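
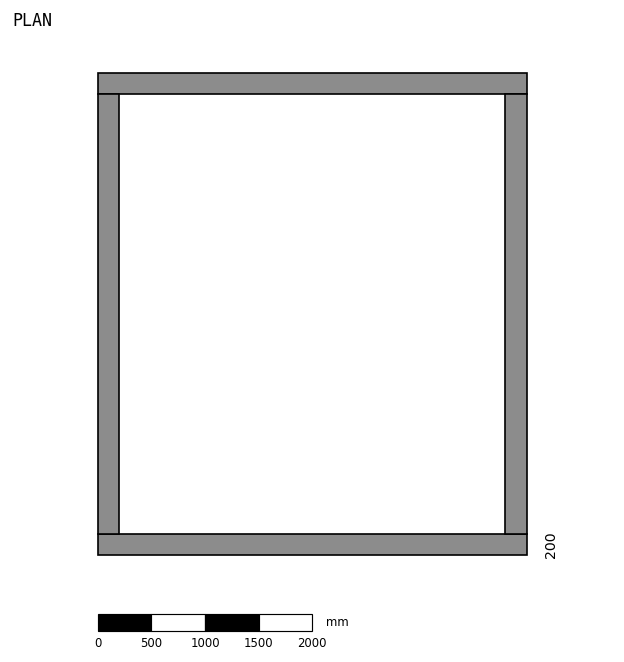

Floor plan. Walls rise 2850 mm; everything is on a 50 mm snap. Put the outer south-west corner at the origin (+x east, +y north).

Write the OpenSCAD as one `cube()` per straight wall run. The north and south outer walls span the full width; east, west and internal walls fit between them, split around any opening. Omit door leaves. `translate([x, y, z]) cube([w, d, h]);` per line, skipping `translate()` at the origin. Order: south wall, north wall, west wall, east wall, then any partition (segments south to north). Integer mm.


cube([4000, 200, 2850]);
translate([0, 4300, 0]) cube([4000, 200, 2850]);
translate([0, 200, 0]) cube([200, 4100, 2850]);
translate([3800, 200, 0]) cube([200, 4100, 2850]);


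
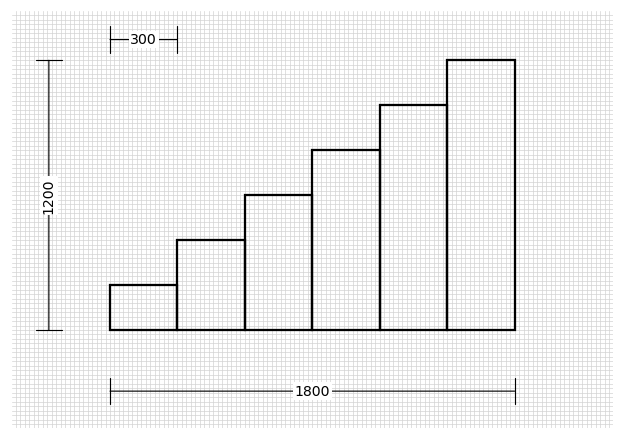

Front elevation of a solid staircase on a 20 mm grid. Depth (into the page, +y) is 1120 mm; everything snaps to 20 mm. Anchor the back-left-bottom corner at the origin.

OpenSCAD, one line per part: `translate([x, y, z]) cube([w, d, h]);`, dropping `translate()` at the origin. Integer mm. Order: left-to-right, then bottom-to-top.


cube([300, 1120, 200]);
translate([300, 0, 0]) cube([300, 1120, 400]);
translate([600, 0, 0]) cube([300, 1120, 600]);
translate([900, 0, 0]) cube([300, 1120, 800]);
translate([1200, 0, 0]) cube([300, 1120, 1000]);
translate([1500, 0, 0]) cube([300, 1120, 1200]);


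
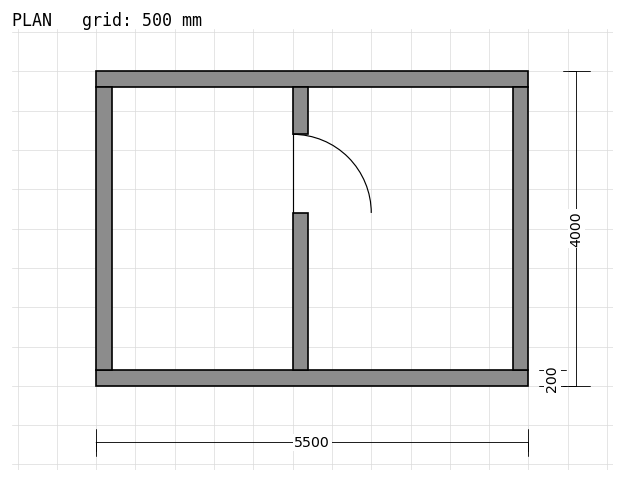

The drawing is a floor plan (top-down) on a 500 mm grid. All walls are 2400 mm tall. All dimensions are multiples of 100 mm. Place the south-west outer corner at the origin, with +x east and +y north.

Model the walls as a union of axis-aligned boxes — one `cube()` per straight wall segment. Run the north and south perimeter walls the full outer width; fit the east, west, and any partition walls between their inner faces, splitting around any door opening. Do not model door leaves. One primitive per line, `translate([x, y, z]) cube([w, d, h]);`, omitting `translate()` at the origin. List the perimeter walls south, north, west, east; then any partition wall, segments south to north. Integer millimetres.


cube([5500, 200, 2400]);
translate([0, 3800, 0]) cube([5500, 200, 2400]);
translate([0, 200, 0]) cube([200, 3600, 2400]);
translate([5300, 200, 0]) cube([200, 3600, 2400]);
translate([2500, 200, 0]) cube([200, 2000, 2400]);
translate([2500, 3200, 0]) cube([200, 600, 2400]);


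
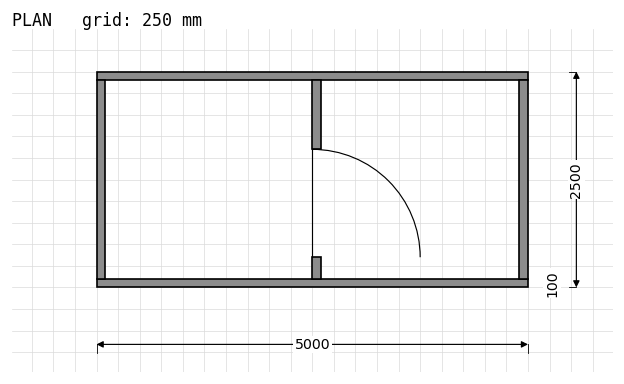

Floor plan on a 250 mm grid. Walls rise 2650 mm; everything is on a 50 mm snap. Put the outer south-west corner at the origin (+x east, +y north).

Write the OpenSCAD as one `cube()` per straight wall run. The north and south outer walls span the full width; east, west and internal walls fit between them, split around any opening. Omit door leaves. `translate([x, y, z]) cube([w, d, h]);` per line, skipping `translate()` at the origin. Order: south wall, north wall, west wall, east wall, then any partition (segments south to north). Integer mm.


cube([5000, 100, 2650]);
translate([0, 2400, 0]) cube([5000, 100, 2650]);
translate([0, 100, 0]) cube([100, 2300, 2650]);
translate([4900, 100, 0]) cube([100, 2300, 2650]);
translate([2500, 100, 0]) cube([100, 250, 2650]);
translate([2500, 1600, 0]) cube([100, 800, 2650]);


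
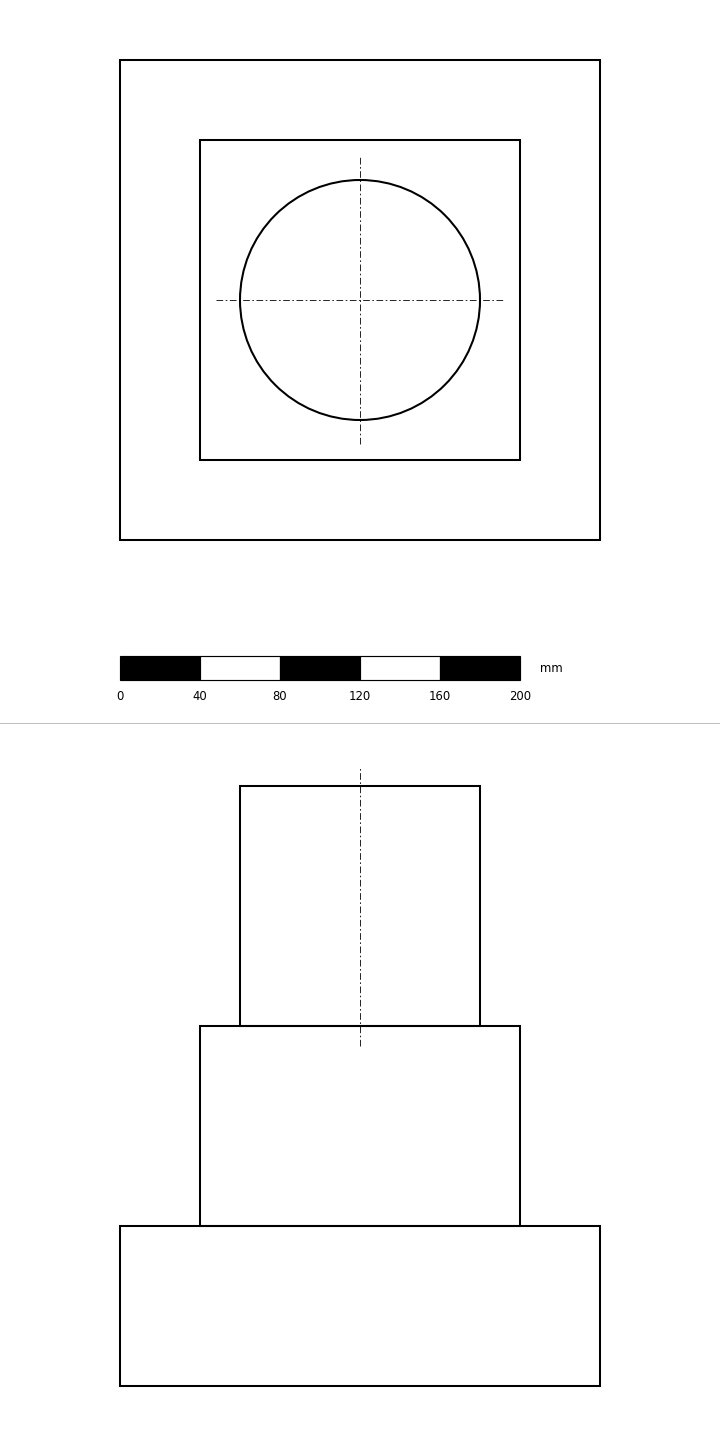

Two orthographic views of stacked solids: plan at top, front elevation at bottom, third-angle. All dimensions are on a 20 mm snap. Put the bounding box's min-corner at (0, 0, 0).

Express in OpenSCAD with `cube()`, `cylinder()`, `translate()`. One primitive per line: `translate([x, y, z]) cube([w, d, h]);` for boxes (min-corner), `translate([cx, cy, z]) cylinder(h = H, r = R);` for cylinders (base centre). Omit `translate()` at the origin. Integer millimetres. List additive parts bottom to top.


cube([240, 240, 80]);
translate([40, 40, 80]) cube([160, 160, 100]);
translate([120, 120, 180]) cylinder(h = 120, r = 60);


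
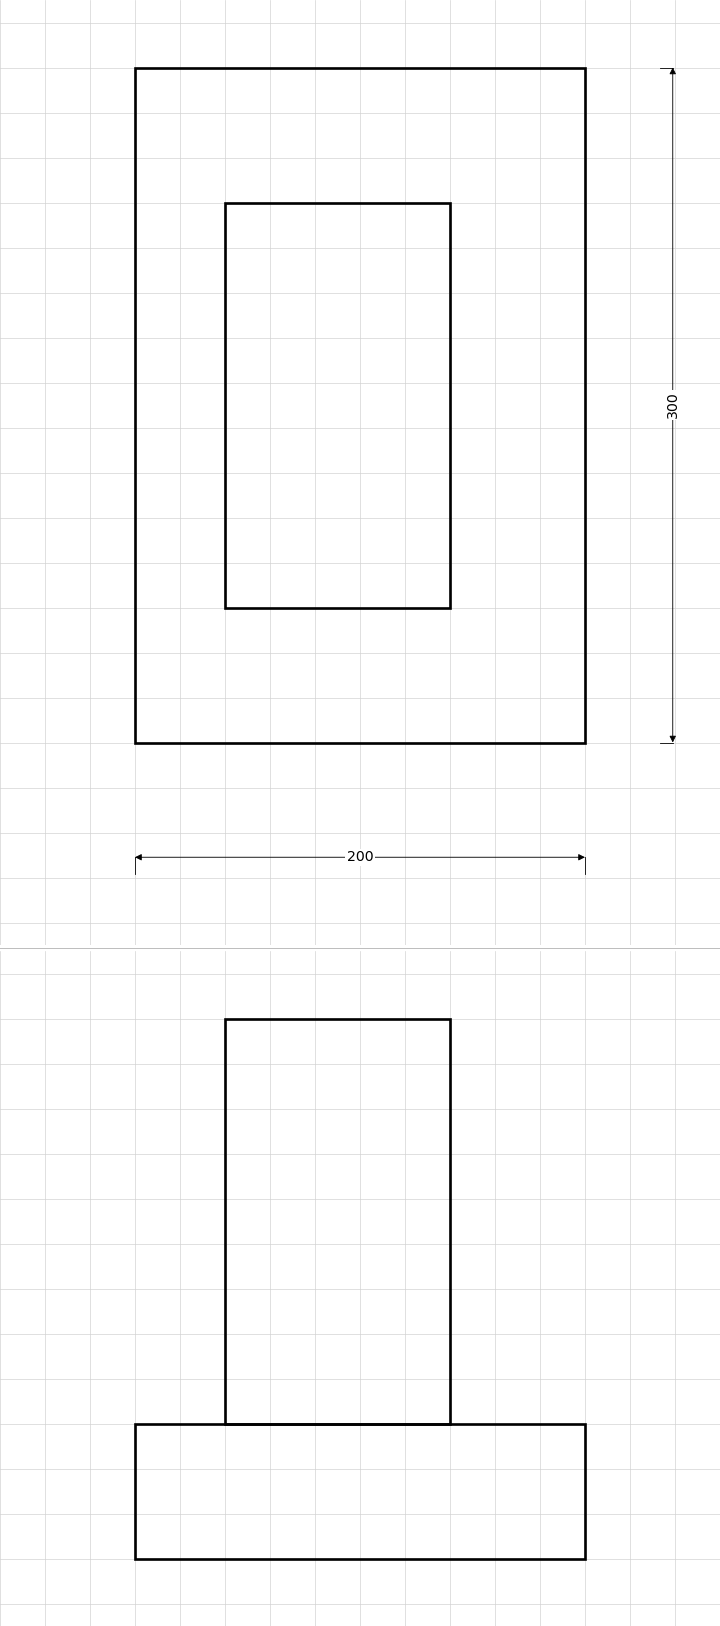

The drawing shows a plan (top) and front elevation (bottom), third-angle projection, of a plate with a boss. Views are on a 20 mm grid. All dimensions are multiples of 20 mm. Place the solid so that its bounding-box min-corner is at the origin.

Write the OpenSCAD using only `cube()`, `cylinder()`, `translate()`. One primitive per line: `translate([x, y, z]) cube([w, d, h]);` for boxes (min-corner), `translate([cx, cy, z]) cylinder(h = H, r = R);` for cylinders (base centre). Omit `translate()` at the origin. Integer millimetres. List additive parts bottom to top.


cube([200, 300, 60]);
translate([40, 60, 60]) cube([100, 180, 180]);


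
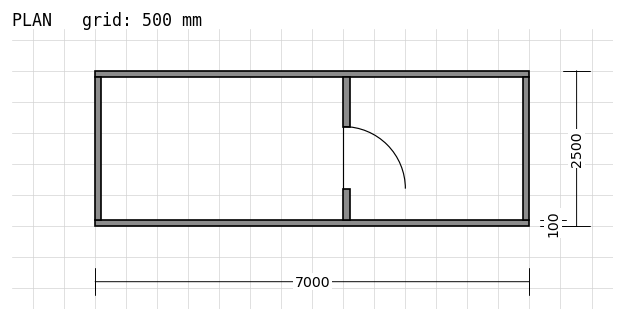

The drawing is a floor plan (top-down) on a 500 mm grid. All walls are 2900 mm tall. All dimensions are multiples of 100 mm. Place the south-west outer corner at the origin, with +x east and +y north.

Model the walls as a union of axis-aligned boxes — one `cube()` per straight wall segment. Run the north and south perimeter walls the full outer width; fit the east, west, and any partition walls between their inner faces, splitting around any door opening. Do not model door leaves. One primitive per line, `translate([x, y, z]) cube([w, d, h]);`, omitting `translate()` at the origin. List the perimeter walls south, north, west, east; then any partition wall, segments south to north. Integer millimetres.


cube([7000, 100, 2900]);
translate([0, 2400, 0]) cube([7000, 100, 2900]);
translate([0, 100, 0]) cube([100, 2300, 2900]);
translate([6900, 100, 0]) cube([100, 2300, 2900]);
translate([4000, 100, 0]) cube([100, 500, 2900]);
translate([4000, 1600, 0]) cube([100, 800, 2900]);


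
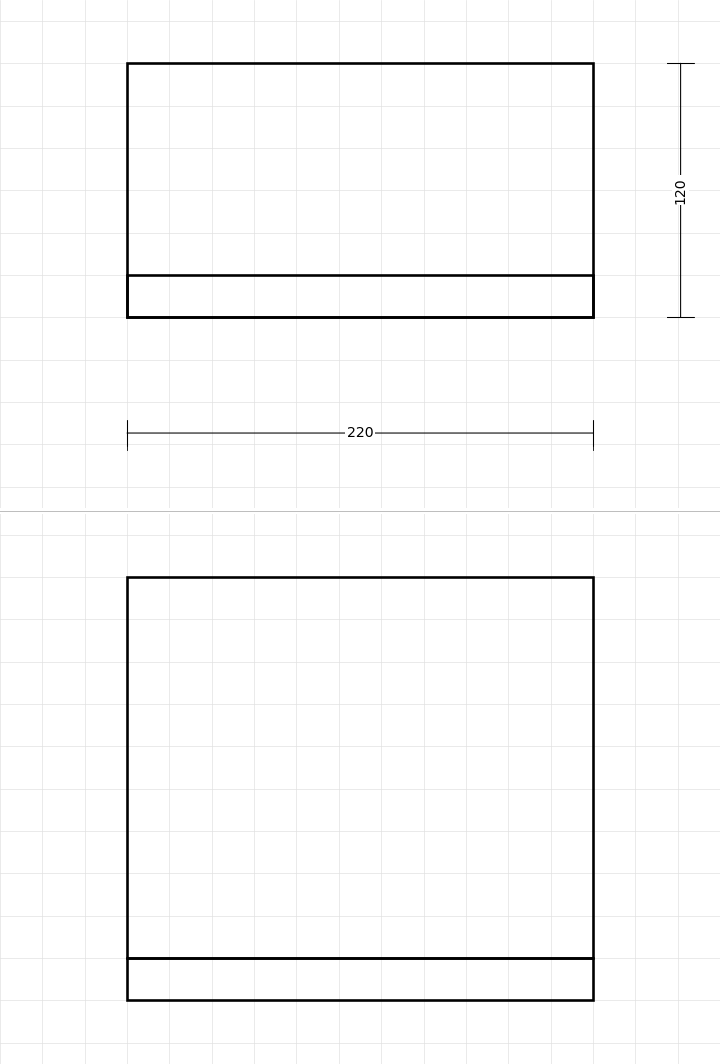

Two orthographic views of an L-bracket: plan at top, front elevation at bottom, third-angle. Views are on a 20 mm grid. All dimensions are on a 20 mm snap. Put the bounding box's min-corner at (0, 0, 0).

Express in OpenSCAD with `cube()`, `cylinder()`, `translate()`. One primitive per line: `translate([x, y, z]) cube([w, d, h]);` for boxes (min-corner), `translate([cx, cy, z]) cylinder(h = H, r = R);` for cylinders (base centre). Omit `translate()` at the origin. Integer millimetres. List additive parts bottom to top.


cube([220, 120, 20]);
translate([0, 0, 20]) cube([220, 20, 180]);


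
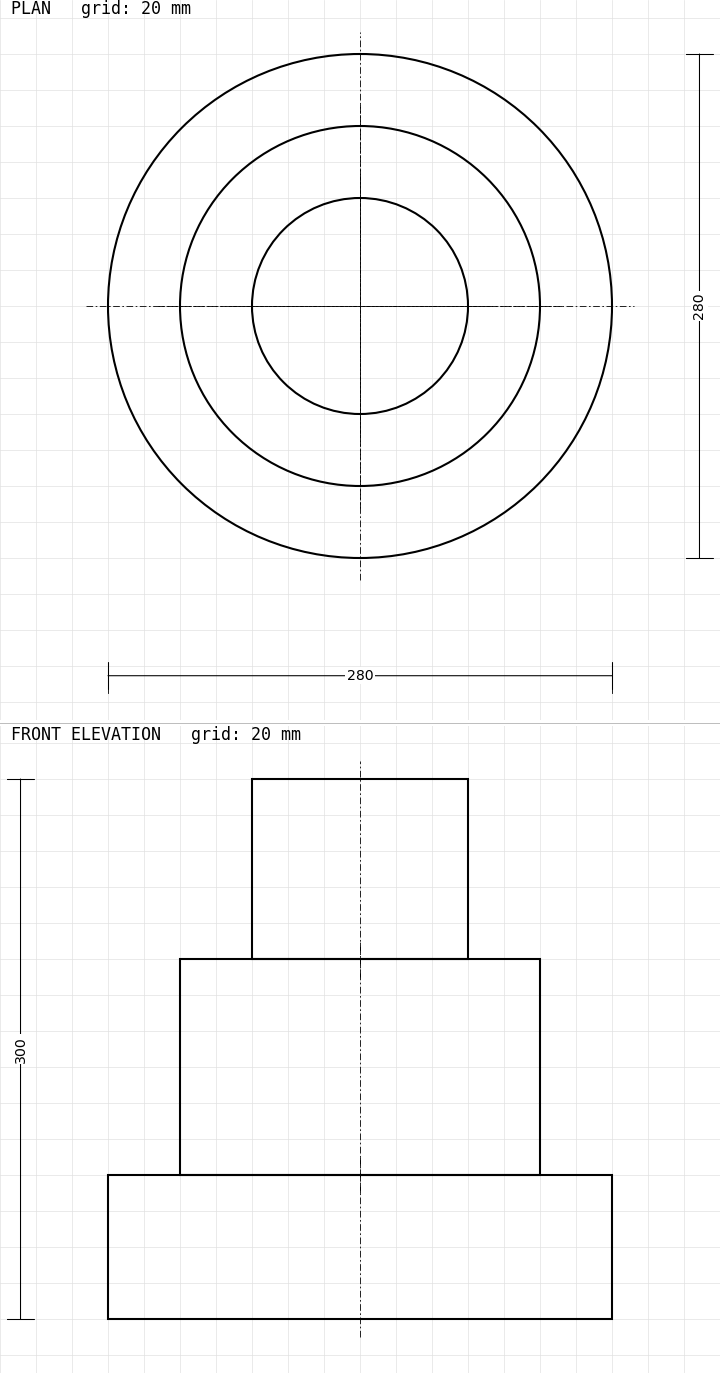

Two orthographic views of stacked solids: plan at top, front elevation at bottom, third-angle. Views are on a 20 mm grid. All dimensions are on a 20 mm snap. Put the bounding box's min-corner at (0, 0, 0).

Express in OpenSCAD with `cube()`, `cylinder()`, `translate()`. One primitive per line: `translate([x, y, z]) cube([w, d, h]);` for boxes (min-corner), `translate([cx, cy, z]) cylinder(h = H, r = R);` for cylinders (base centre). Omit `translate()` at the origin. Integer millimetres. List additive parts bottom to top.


translate([140, 140, 0]) cylinder(h = 80, r = 140);
translate([140, 140, 80]) cylinder(h = 120, r = 100);
translate([140, 140, 200]) cylinder(h = 100, r = 60);


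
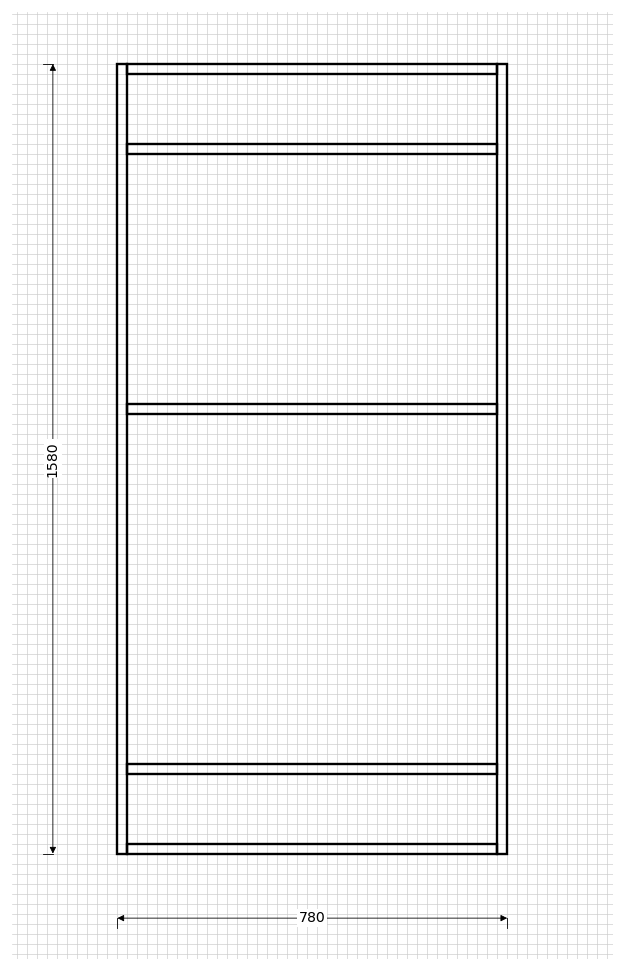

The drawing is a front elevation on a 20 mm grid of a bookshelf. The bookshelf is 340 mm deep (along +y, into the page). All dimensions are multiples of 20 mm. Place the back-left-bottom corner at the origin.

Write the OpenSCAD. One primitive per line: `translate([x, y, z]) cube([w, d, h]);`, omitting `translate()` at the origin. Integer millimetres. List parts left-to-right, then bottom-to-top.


cube([20, 340, 1580]);
translate([20, 0, 0]) cube([740, 340, 20]);
translate([20, 0, 160]) cube([740, 340, 20]);
translate([20, 0, 880]) cube([740, 340, 20]);
translate([20, 0, 1400]) cube([740, 340, 20]);
translate([20, 0, 1560]) cube([740, 340, 20]);
translate([760, 0, 0]) cube([20, 340, 1580]);


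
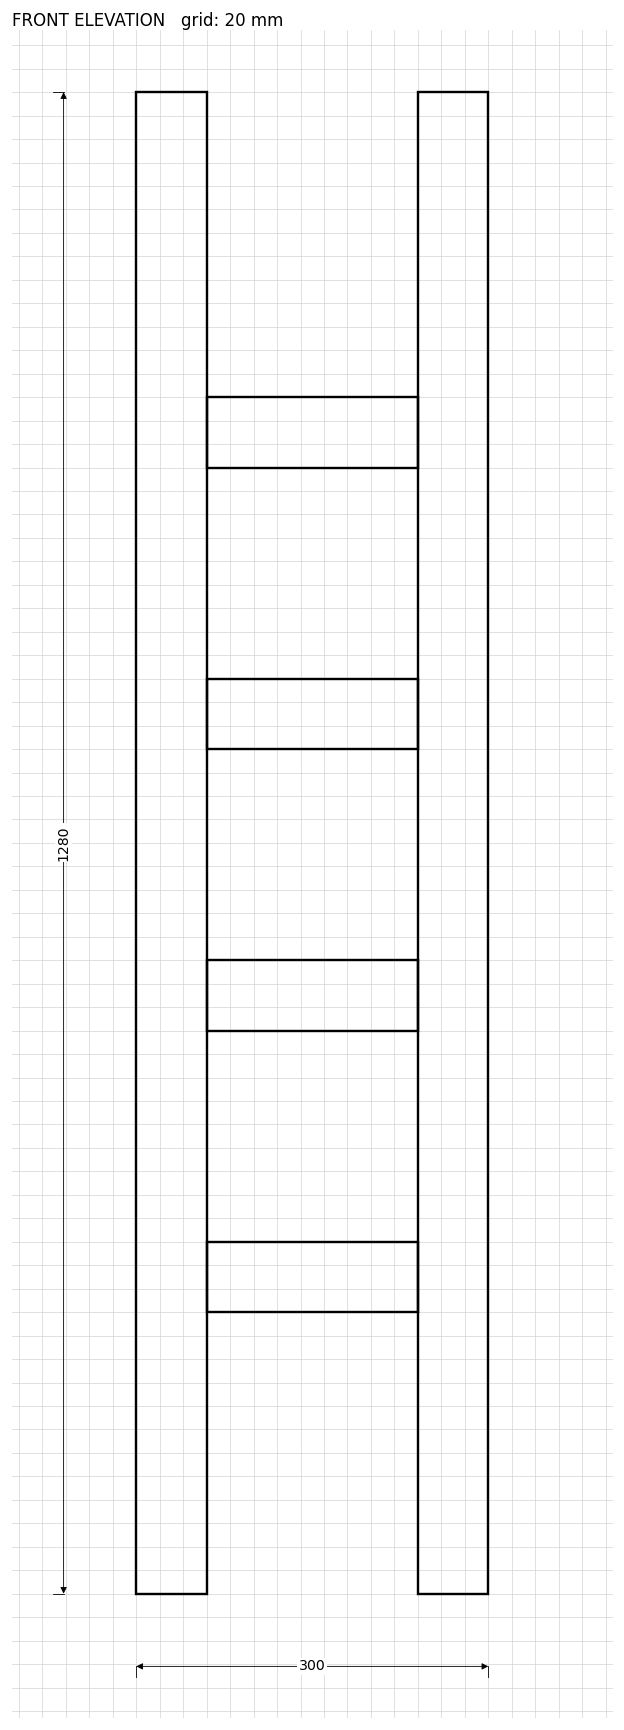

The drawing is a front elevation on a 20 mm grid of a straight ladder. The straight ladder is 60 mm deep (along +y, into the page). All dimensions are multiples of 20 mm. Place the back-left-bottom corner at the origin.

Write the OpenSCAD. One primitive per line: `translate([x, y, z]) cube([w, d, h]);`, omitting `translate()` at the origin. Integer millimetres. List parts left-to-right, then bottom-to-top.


cube([60, 60, 1280]);
translate([60, 0, 240]) cube([180, 60, 60]);
translate([60, 0, 480]) cube([180, 60, 60]);
translate([60, 0, 720]) cube([180, 60, 60]);
translate([60, 0, 960]) cube([180, 60, 60]);
translate([240, 0, 0]) cube([60, 60, 1280]);


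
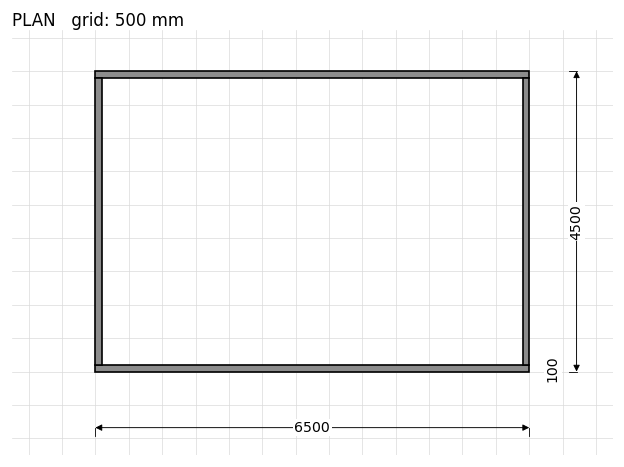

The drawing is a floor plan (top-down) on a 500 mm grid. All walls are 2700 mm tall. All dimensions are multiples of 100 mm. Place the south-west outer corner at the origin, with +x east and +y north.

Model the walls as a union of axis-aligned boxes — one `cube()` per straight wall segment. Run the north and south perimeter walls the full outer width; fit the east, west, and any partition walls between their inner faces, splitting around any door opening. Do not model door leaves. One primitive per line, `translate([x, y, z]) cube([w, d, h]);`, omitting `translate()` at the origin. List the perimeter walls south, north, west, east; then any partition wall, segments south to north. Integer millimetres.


cube([6500, 100, 2700]);
translate([0, 4400, 0]) cube([6500, 100, 2700]);
translate([0, 100, 0]) cube([100, 4300, 2700]);
translate([6400, 100, 0]) cube([100, 4300, 2700]);


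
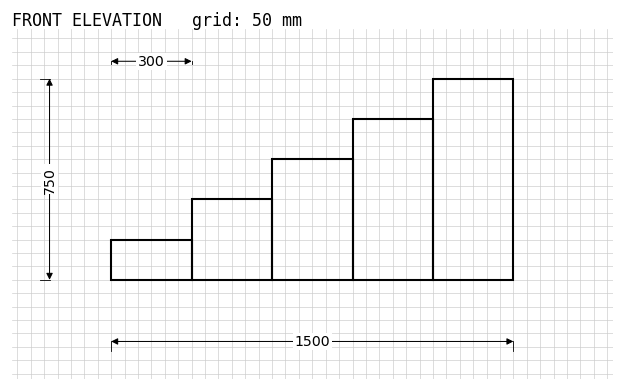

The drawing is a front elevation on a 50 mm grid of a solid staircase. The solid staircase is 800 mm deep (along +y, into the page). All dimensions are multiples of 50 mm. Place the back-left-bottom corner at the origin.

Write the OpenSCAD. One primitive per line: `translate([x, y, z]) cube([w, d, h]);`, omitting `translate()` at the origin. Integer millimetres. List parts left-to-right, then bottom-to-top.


cube([300, 800, 150]);
translate([300, 0, 0]) cube([300, 800, 300]);
translate([600, 0, 0]) cube([300, 800, 450]);
translate([900, 0, 0]) cube([300, 800, 600]);
translate([1200, 0, 0]) cube([300, 800, 750]);


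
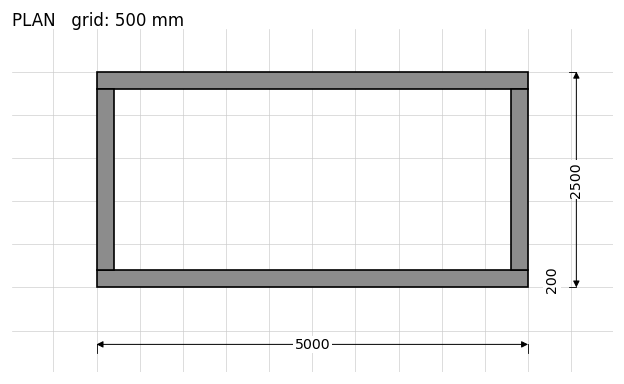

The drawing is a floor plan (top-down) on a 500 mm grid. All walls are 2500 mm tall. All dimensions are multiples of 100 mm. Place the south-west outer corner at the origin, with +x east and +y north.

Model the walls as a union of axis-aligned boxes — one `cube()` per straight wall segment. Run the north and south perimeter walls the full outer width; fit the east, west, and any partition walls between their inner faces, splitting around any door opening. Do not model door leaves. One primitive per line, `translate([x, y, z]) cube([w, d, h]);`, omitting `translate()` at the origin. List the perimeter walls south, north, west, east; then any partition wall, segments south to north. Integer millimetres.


cube([5000, 200, 2500]);
translate([0, 2300, 0]) cube([5000, 200, 2500]);
translate([0, 200, 0]) cube([200, 2100, 2500]);
translate([4800, 200, 0]) cube([200, 2100, 2500]);


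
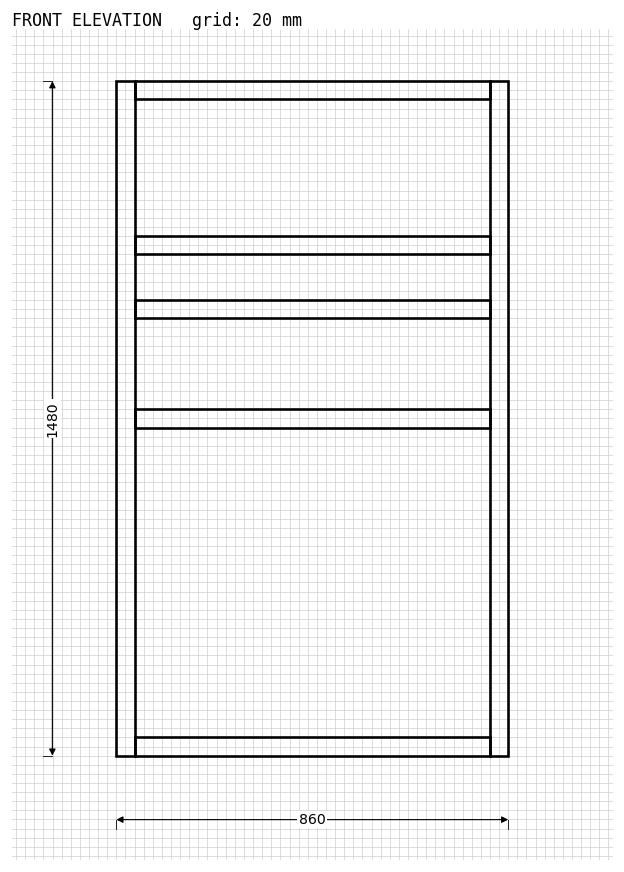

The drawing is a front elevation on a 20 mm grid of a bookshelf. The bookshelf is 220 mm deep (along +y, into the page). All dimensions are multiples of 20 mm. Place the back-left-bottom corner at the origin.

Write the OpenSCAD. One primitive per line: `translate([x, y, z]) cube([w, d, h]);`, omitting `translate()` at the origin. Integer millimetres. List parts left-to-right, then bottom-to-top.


cube([40, 220, 1480]);
translate([40, 0, 0]) cube([780, 220, 40]);
translate([40, 0, 720]) cube([780, 220, 40]);
translate([40, 0, 960]) cube([780, 220, 40]);
translate([40, 0, 1100]) cube([780, 220, 40]);
translate([40, 0, 1440]) cube([780, 220, 40]);
translate([820, 0, 0]) cube([40, 220, 1480]);


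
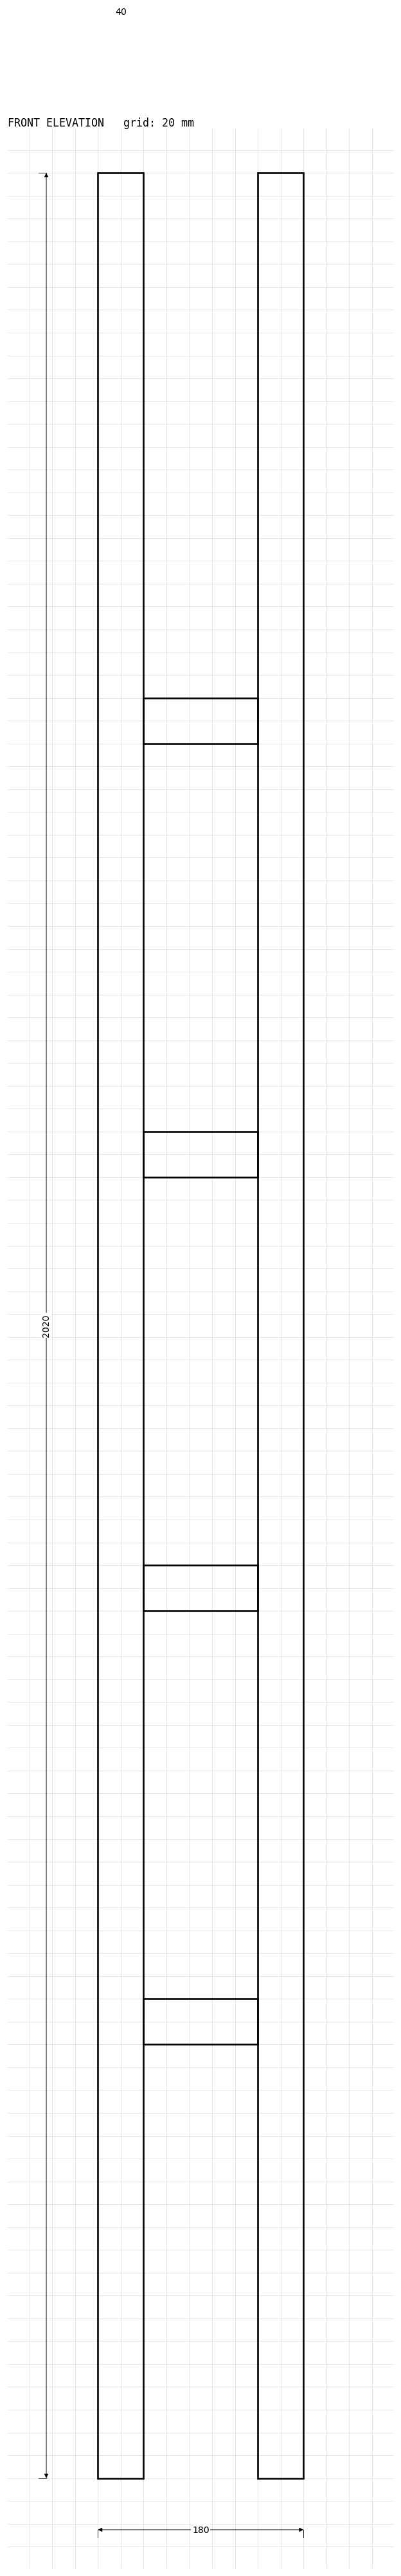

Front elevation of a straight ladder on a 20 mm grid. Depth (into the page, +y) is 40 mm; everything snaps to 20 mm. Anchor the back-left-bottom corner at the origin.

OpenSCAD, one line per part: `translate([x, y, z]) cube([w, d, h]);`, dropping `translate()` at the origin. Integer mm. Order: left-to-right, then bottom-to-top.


cube([40, 40, 2020]);
translate([40, 0, 380]) cube([100, 40, 40]);
translate([40, 0, 760]) cube([100, 40, 40]);
translate([40, 0, 1140]) cube([100, 40, 40]);
translate([40, 0, 1520]) cube([100, 40, 40]);
translate([140, 0, 0]) cube([40, 40, 2020]);


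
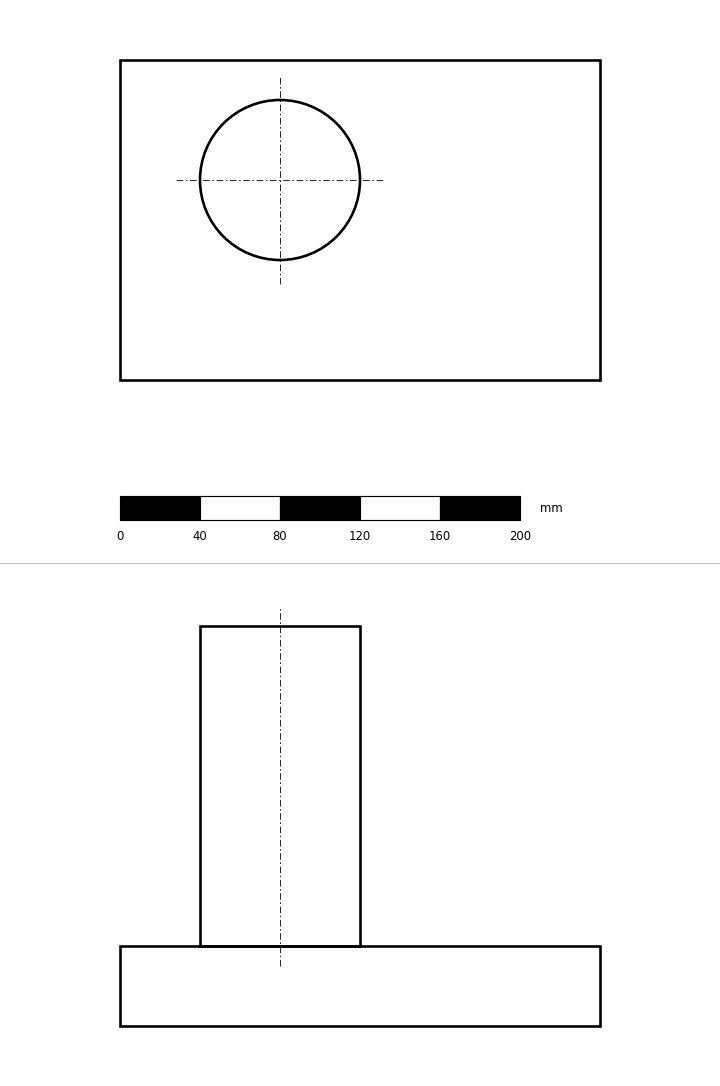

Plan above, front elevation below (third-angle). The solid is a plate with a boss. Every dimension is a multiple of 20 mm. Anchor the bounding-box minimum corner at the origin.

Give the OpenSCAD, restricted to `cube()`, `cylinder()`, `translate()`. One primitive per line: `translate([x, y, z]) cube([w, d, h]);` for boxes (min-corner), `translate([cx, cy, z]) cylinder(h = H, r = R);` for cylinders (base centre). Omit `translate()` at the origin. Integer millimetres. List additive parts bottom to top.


cube([240, 160, 40]);
translate([80, 100, 40]) cylinder(h = 160, r = 40);


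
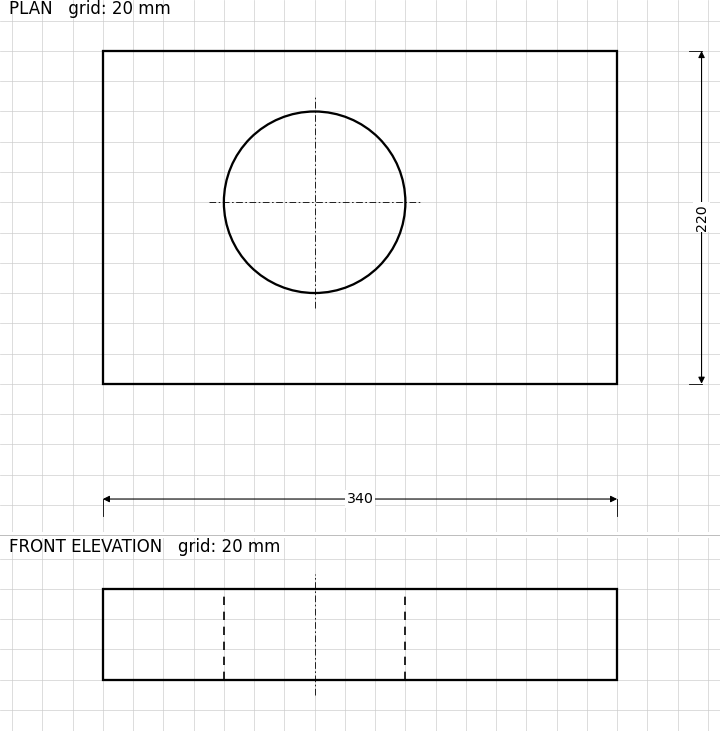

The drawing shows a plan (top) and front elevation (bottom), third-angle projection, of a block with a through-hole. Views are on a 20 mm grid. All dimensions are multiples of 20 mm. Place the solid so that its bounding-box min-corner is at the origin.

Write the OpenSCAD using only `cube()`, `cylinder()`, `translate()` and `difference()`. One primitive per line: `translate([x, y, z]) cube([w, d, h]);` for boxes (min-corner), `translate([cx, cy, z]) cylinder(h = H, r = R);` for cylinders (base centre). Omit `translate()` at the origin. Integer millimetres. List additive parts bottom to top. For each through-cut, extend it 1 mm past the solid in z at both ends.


difference() {
  cube([340, 220, 60]);
  translate([140, 120, -1]) cylinder(h = 62, r = 60);
}


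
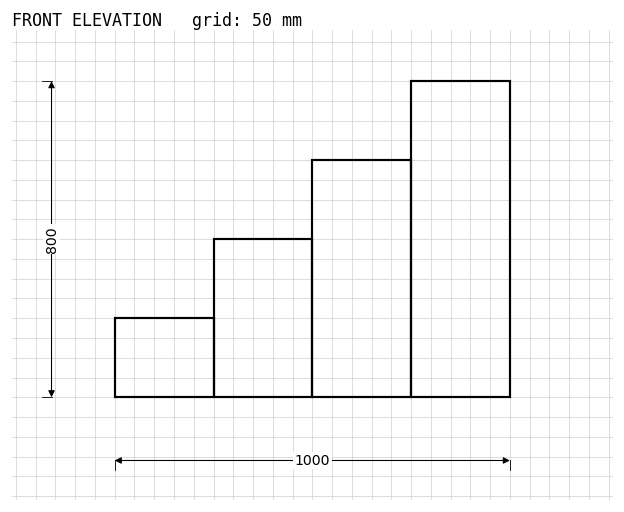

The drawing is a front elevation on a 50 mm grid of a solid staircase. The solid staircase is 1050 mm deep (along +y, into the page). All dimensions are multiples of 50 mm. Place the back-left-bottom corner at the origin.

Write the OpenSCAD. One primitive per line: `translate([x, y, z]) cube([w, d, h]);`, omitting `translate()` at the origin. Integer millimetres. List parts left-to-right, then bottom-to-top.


cube([250, 1050, 200]);
translate([250, 0, 0]) cube([250, 1050, 400]);
translate([500, 0, 0]) cube([250, 1050, 600]);
translate([750, 0, 0]) cube([250, 1050, 800]);


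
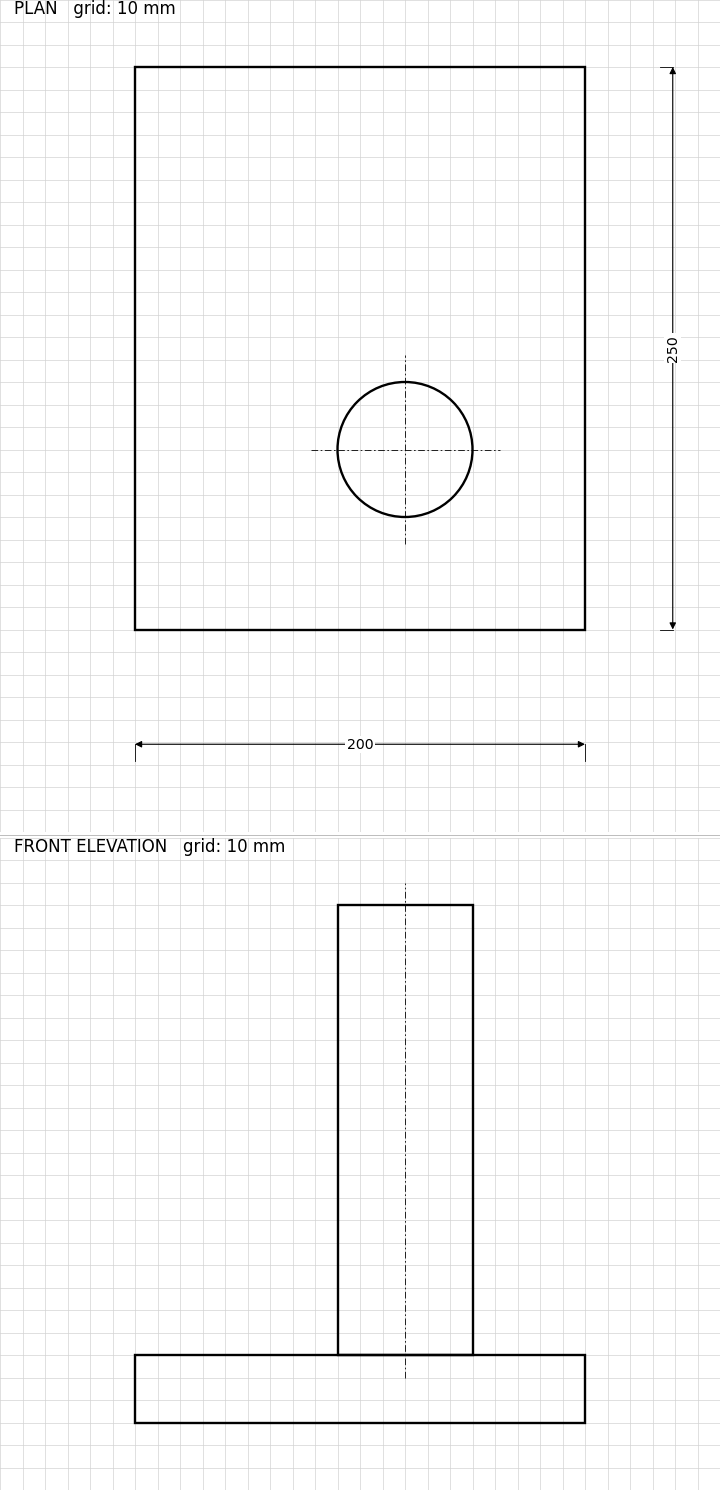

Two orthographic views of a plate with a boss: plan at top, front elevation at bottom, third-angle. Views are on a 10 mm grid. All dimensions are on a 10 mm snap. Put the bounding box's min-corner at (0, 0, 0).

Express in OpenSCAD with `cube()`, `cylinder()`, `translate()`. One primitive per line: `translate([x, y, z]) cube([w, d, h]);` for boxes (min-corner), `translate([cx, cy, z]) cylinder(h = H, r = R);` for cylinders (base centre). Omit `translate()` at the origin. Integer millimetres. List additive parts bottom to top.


cube([200, 250, 30]);
translate([120, 80, 30]) cylinder(h = 200, r = 30);


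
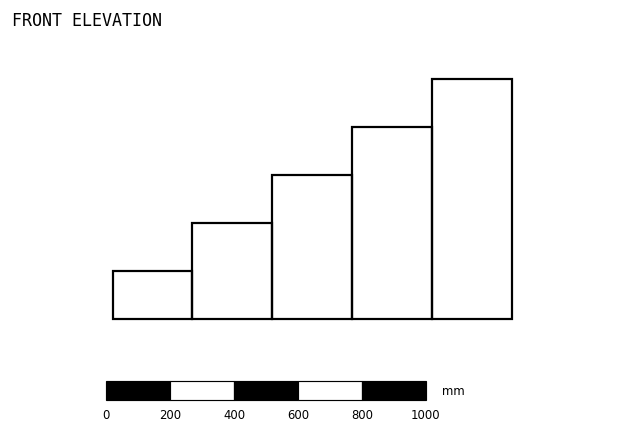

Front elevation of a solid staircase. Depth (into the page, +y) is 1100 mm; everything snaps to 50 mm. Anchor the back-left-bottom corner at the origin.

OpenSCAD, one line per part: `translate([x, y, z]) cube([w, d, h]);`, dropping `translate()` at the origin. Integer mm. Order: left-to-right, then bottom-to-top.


cube([250, 1100, 150]);
translate([250, 0, 0]) cube([250, 1100, 300]);
translate([500, 0, 0]) cube([250, 1100, 450]);
translate([750, 0, 0]) cube([250, 1100, 600]);
translate([1000, 0, 0]) cube([250, 1100, 750]);


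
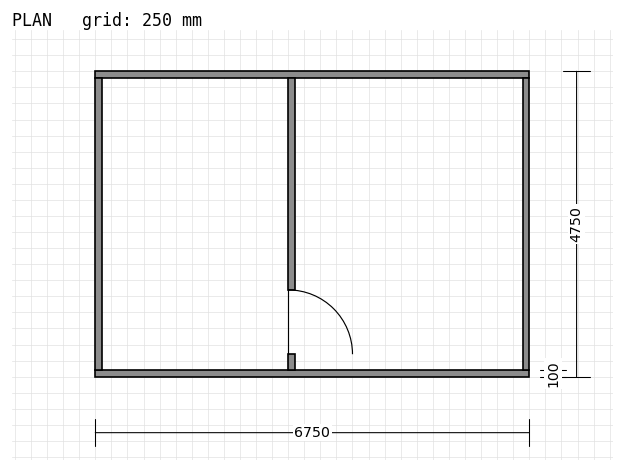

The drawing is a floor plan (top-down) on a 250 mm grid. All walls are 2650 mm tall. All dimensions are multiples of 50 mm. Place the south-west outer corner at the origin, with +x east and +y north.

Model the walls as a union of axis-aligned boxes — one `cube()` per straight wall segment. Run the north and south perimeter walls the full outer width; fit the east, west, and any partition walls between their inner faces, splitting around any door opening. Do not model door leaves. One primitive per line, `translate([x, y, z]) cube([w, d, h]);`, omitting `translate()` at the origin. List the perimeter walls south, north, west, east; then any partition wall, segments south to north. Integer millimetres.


cube([6750, 100, 2650]);
translate([0, 4650, 0]) cube([6750, 100, 2650]);
translate([0, 100, 0]) cube([100, 4550, 2650]);
translate([6650, 100, 0]) cube([100, 4550, 2650]);
translate([3000, 100, 0]) cube([100, 250, 2650]);
translate([3000, 1350, 0]) cube([100, 3300, 2650]);


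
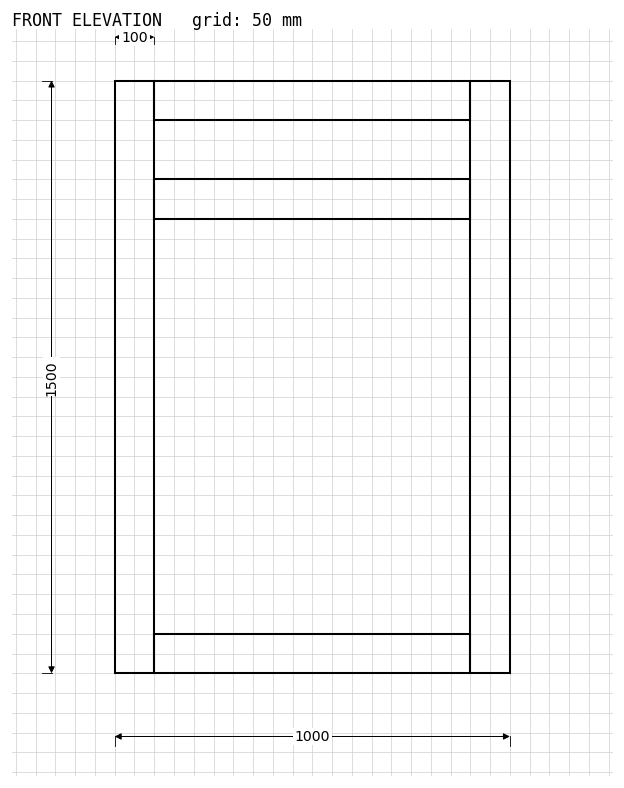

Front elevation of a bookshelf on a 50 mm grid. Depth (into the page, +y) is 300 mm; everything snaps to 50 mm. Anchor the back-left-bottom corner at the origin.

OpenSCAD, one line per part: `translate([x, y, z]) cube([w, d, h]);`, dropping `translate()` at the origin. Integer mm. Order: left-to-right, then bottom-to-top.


cube([100, 300, 1500]);
translate([100, 0, 0]) cube([800, 300, 100]);
translate([100, 0, 1150]) cube([800, 300, 100]);
translate([100, 0, 1400]) cube([800, 300, 100]);
translate([900, 0, 0]) cube([100, 300, 1500]);


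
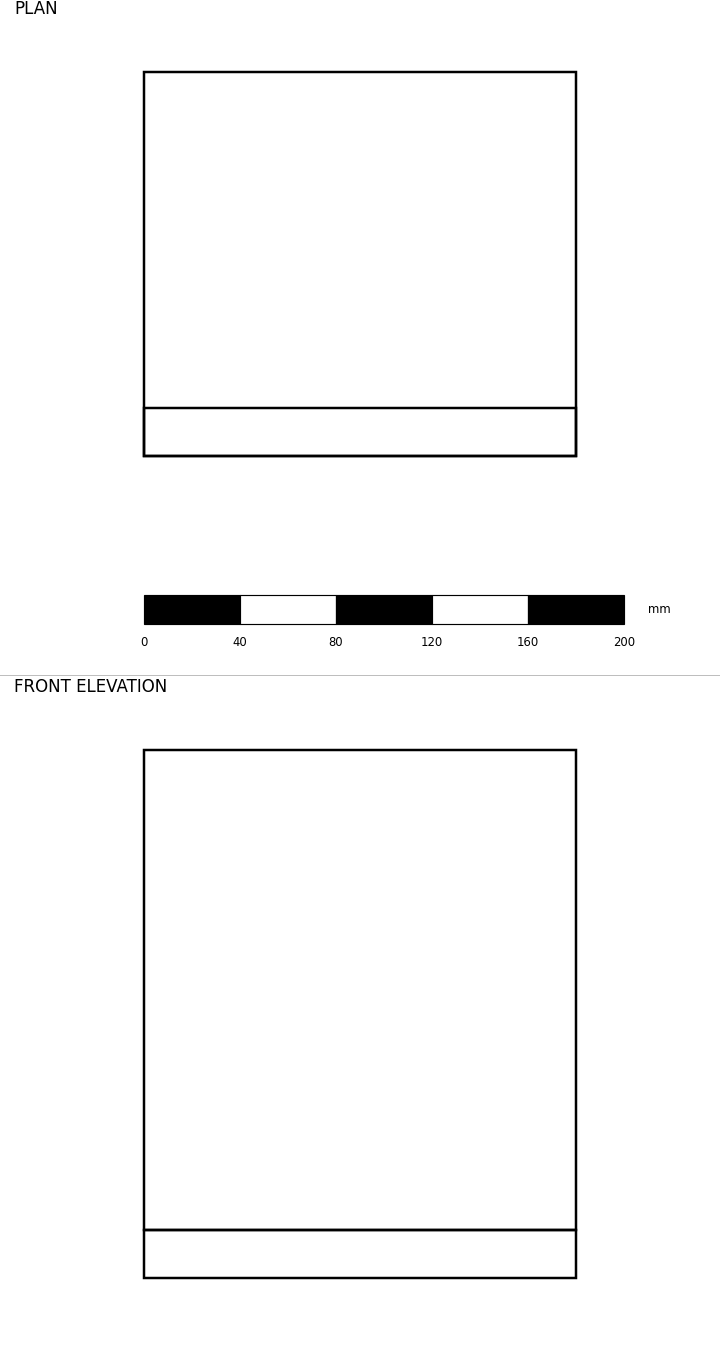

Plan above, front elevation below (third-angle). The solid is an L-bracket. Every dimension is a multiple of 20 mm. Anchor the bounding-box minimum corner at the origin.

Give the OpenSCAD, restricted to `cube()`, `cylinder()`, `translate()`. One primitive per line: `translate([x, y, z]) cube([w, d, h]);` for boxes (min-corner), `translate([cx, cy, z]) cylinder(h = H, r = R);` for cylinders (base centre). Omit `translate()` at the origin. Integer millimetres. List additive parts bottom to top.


cube([180, 160, 20]);
translate([0, 0, 20]) cube([180, 20, 200]);


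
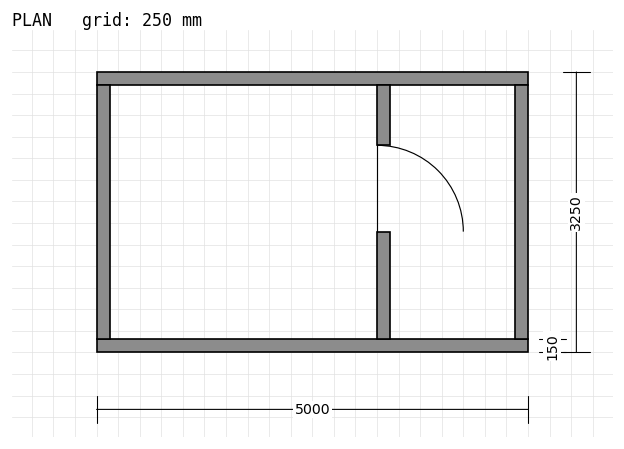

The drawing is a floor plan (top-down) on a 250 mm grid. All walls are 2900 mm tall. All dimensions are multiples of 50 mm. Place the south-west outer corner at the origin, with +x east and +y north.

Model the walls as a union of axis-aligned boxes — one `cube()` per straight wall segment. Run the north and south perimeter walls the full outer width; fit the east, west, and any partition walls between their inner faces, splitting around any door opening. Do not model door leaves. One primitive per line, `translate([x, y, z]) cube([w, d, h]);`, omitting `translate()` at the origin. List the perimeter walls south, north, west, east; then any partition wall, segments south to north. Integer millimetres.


cube([5000, 150, 2900]);
translate([0, 3100, 0]) cube([5000, 150, 2900]);
translate([0, 150, 0]) cube([150, 2950, 2900]);
translate([4850, 150, 0]) cube([150, 2950, 2900]);
translate([3250, 150, 0]) cube([150, 1250, 2900]);
translate([3250, 2400, 0]) cube([150, 700, 2900]);


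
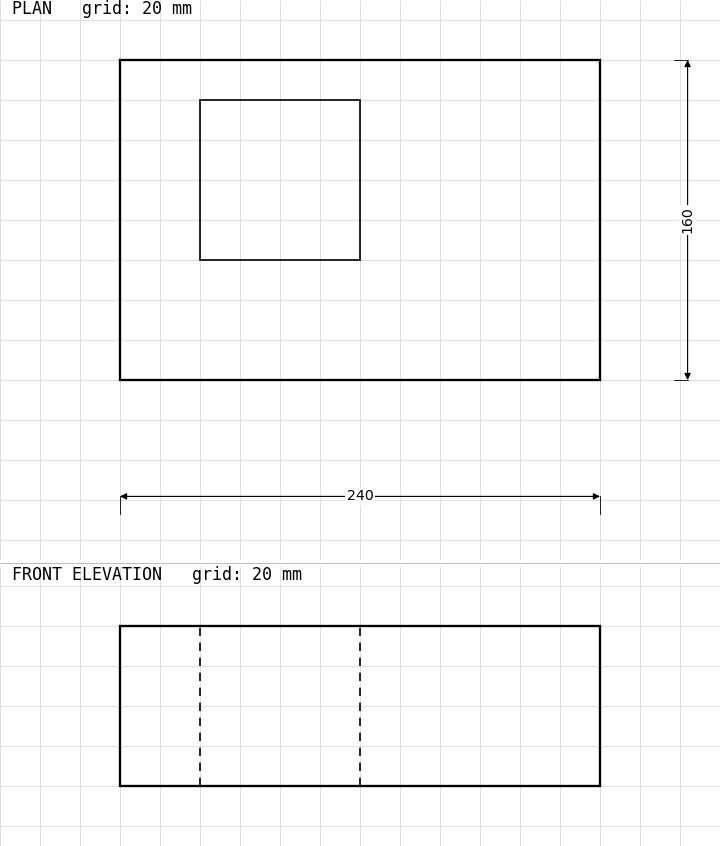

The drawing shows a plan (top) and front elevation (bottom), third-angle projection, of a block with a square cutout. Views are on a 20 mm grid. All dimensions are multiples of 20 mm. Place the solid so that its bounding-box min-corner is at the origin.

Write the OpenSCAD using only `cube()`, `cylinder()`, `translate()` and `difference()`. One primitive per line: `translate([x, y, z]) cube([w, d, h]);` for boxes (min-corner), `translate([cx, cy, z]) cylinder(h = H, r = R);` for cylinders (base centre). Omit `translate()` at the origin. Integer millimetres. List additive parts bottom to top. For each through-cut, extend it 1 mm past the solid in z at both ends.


difference() {
  cube([240, 160, 80]);
  translate([40, 60, -1]) cube([80, 80, 82]);
}


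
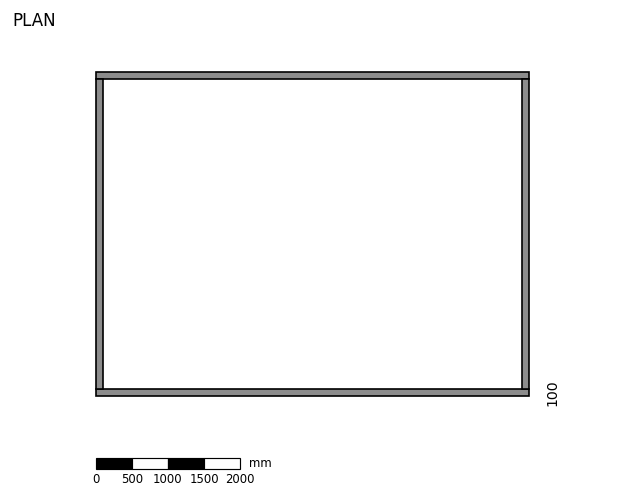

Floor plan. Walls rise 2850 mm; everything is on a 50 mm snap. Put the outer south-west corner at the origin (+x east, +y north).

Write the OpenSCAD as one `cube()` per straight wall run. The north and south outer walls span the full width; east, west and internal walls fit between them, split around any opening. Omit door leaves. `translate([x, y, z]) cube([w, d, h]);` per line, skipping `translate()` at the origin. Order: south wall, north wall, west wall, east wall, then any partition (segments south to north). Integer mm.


cube([6000, 100, 2850]);
translate([0, 4400, 0]) cube([6000, 100, 2850]);
translate([0, 100, 0]) cube([100, 4300, 2850]);
translate([5900, 100, 0]) cube([100, 4300, 2850]);


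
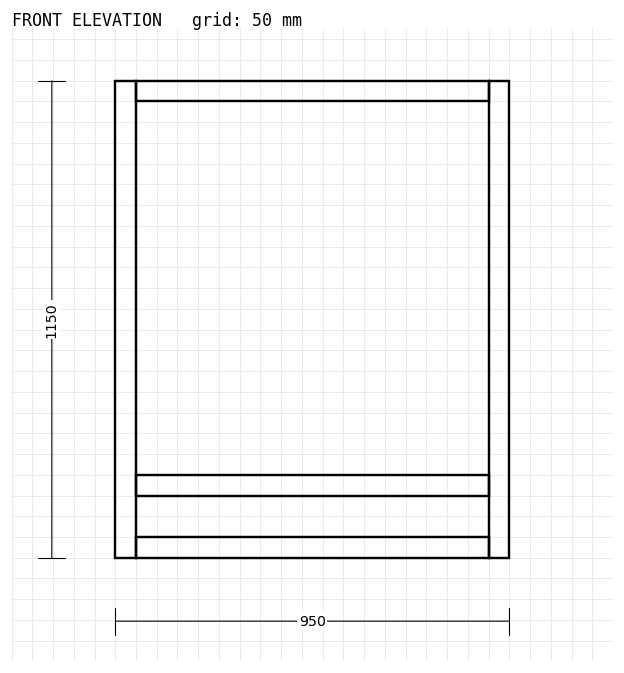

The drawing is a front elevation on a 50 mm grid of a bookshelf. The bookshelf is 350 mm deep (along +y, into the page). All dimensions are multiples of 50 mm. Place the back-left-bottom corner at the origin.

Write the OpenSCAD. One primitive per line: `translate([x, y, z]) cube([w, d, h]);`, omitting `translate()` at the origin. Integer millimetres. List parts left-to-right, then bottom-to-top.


cube([50, 350, 1150]);
translate([50, 0, 0]) cube([850, 350, 50]);
translate([50, 0, 150]) cube([850, 350, 50]);
translate([50, 0, 1100]) cube([850, 350, 50]);
translate([900, 0, 0]) cube([50, 350, 1150]);


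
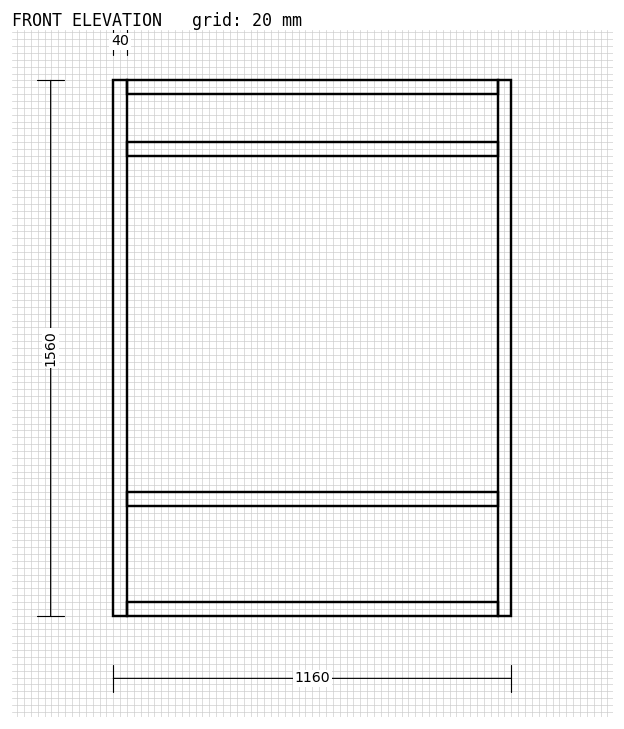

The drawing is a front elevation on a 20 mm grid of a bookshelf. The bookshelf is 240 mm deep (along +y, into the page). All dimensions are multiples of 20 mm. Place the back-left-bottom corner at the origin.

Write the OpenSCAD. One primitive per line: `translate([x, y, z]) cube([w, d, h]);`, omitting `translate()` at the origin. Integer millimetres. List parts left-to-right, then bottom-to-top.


cube([40, 240, 1560]);
translate([40, 0, 0]) cube([1080, 240, 40]);
translate([40, 0, 320]) cube([1080, 240, 40]);
translate([40, 0, 1340]) cube([1080, 240, 40]);
translate([40, 0, 1520]) cube([1080, 240, 40]);
translate([1120, 0, 0]) cube([40, 240, 1560]);


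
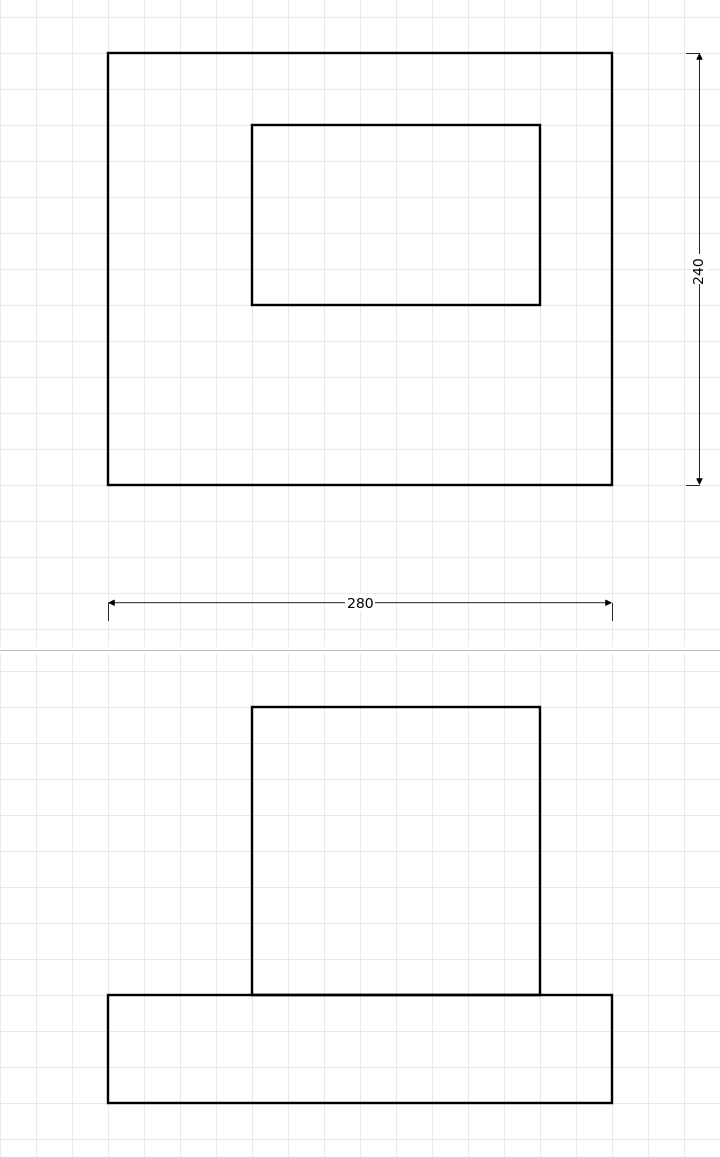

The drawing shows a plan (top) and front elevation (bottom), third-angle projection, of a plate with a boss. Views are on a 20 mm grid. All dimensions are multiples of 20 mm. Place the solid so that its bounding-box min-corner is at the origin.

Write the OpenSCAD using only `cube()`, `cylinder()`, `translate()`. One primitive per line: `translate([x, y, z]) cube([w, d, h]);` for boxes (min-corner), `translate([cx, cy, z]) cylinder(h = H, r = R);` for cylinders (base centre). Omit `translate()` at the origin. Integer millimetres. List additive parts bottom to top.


cube([280, 240, 60]);
translate([80, 100, 60]) cube([160, 100, 160]);


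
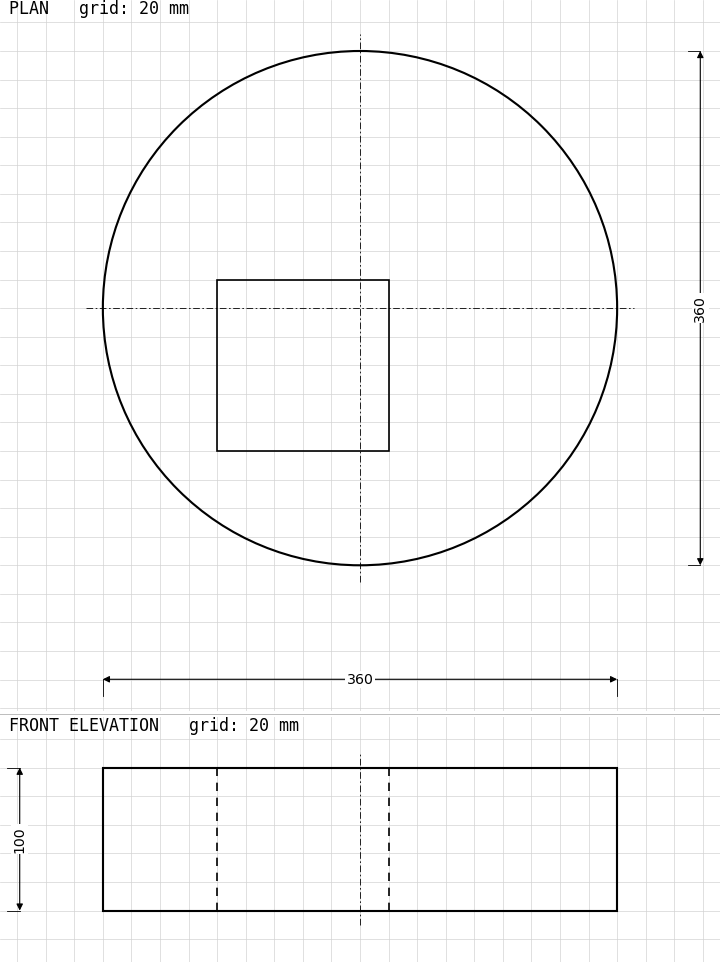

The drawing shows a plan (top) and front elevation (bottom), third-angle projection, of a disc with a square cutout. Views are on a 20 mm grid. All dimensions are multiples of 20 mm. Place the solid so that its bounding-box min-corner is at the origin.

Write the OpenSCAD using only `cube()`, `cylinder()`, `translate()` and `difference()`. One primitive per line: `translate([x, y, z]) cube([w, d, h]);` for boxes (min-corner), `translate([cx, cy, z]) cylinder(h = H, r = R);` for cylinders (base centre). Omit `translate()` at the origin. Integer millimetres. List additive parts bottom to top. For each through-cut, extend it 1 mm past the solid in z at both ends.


difference() {
  translate([180, 180, 0]) cylinder(h = 100, r = 180);
  translate([80, 80, -1]) cube([120, 120, 102]);
}


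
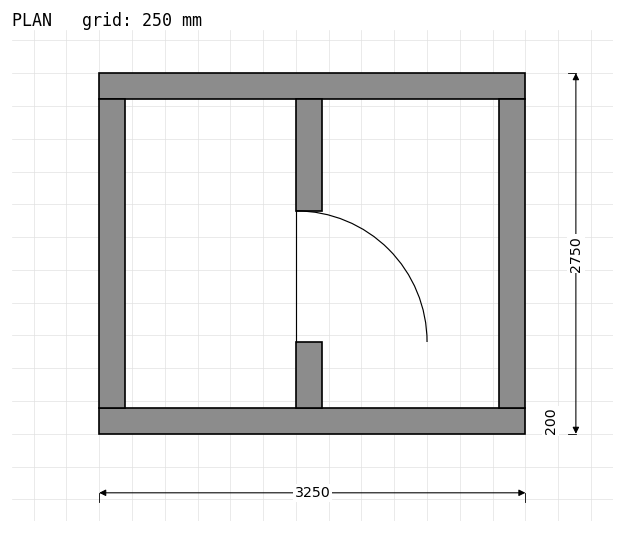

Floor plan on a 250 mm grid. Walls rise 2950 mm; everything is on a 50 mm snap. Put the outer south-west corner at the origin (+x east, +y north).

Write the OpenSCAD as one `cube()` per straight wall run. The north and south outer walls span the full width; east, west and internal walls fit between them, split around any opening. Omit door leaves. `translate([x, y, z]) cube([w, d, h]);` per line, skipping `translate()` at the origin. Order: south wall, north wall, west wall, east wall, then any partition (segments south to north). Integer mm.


cube([3250, 200, 2950]);
translate([0, 2550, 0]) cube([3250, 200, 2950]);
translate([0, 200, 0]) cube([200, 2350, 2950]);
translate([3050, 200, 0]) cube([200, 2350, 2950]);
translate([1500, 200, 0]) cube([200, 500, 2950]);
translate([1500, 1700, 0]) cube([200, 850, 2950]);


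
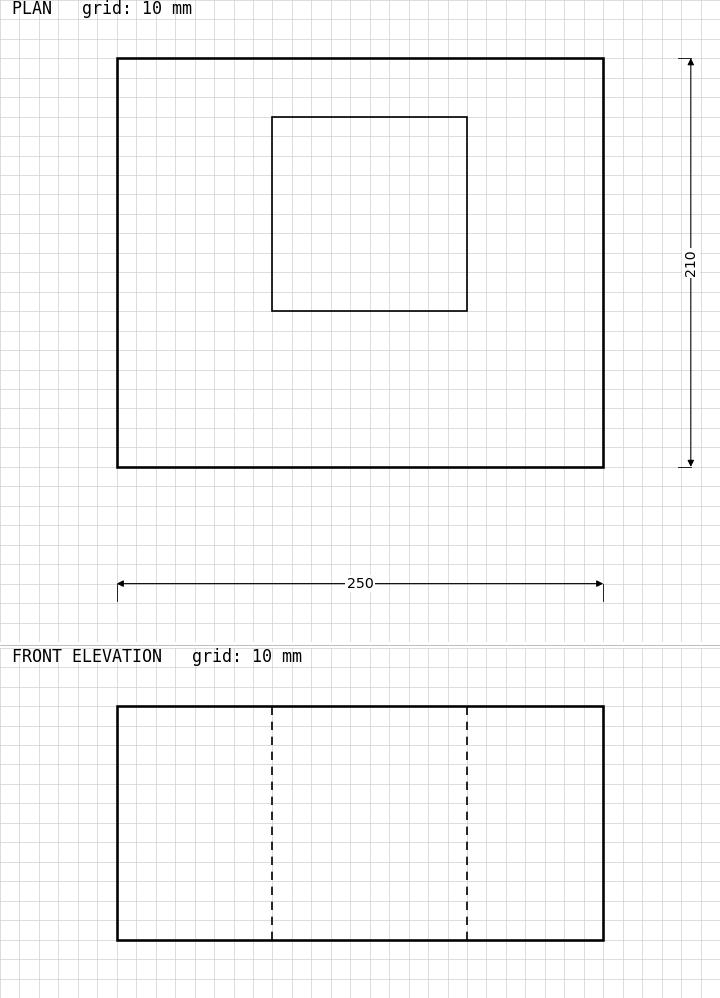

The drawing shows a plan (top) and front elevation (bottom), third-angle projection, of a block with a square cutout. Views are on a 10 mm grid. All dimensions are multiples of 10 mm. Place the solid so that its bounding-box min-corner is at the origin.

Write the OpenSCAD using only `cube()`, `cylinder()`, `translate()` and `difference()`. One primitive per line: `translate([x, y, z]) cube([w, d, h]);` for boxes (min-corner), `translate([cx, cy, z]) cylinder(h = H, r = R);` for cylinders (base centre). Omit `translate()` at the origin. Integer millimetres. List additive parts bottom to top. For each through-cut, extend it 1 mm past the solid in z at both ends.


difference() {
  cube([250, 210, 120]);
  translate([80, 80, -1]) cube([100, 100, 122]);
}


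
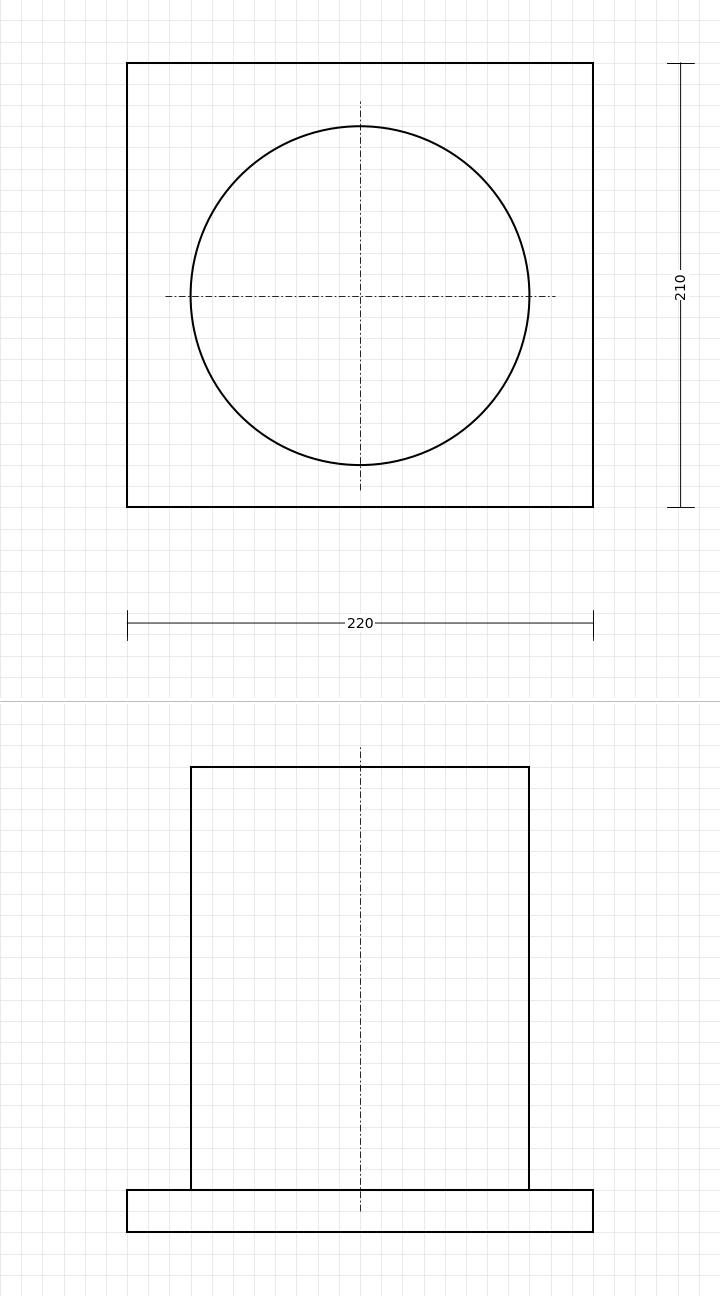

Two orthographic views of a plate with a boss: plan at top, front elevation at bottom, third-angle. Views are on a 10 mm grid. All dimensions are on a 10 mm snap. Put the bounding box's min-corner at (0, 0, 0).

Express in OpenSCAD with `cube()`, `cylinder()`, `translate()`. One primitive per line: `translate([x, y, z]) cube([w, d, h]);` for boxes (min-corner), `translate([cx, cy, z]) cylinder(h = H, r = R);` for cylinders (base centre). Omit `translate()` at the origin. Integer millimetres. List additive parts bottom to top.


cube([220, 210, 20]);
translate([110, 100, 20]) cylinder(h = 200, r = 80);


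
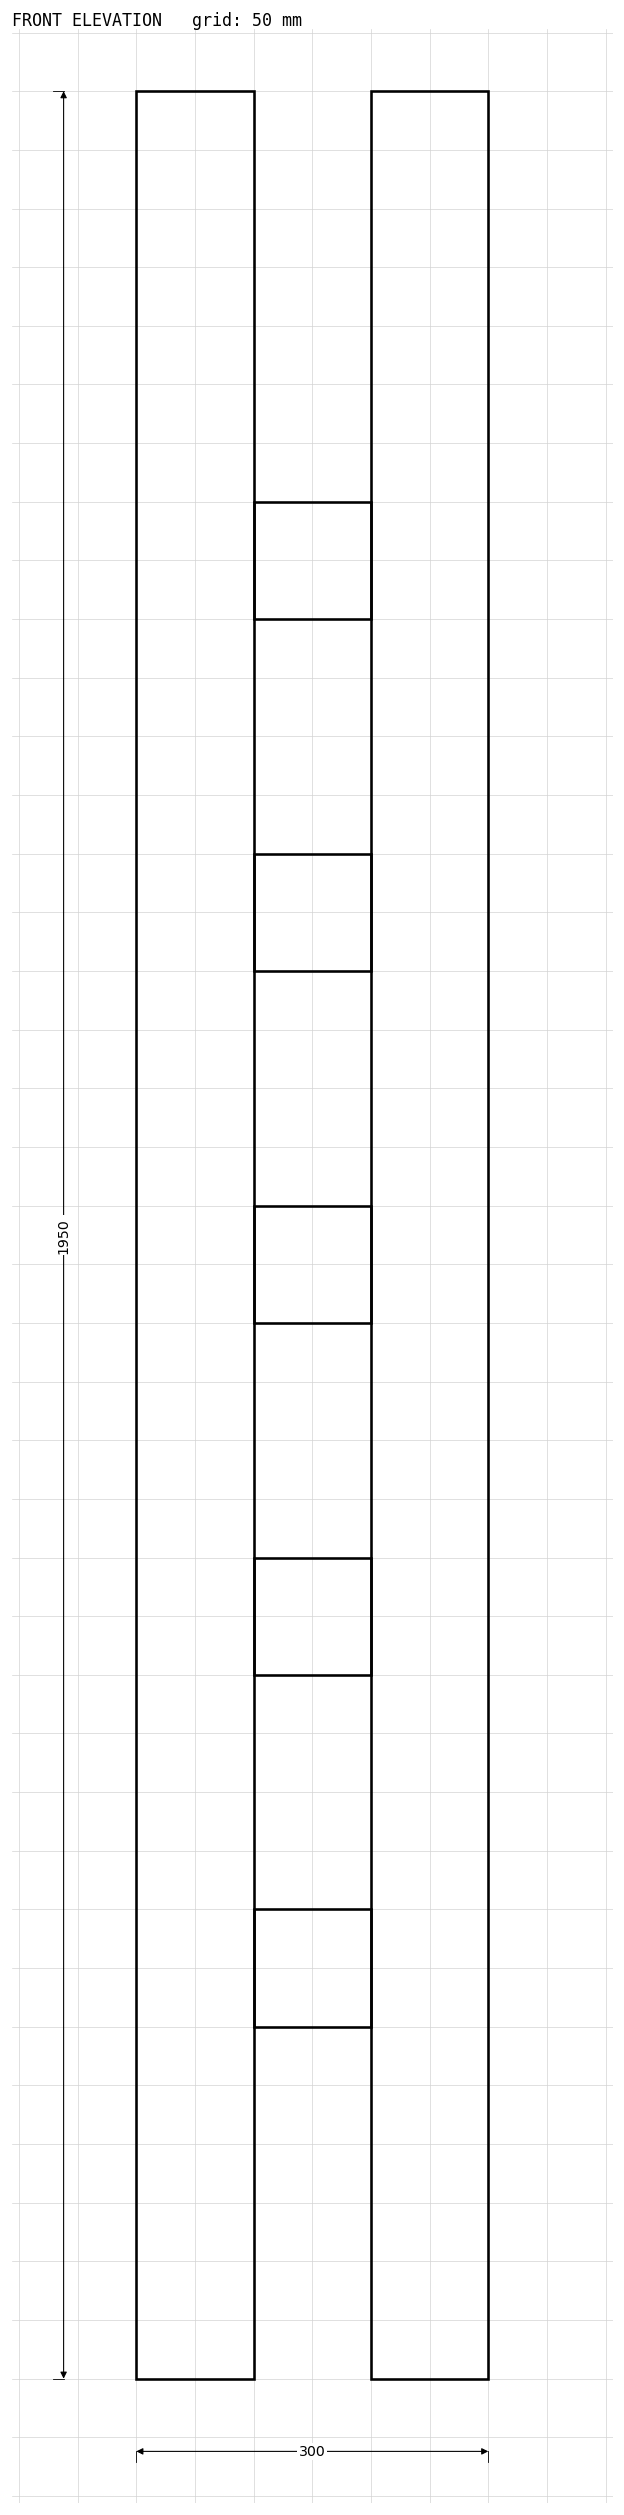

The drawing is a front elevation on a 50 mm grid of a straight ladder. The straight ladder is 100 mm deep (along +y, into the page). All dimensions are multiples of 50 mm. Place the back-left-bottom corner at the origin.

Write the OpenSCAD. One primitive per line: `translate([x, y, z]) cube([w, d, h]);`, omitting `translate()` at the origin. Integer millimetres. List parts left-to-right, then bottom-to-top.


cube([100, 100, 1950]);
translate([100, 0, 300]) cube([100, 100, 100]);
translate([100, 0, 600]) cube([100, 100, 100]);
translate([100, 0, 900]) cube([100, 100, 100]);
translate([100, 0, 1200]) cube([100, 100, 100]);
translate([100, 0, 1500]) cube([100, 100, 100]);
translate([200, 0, 0]) cube([100, 100, 1950]);


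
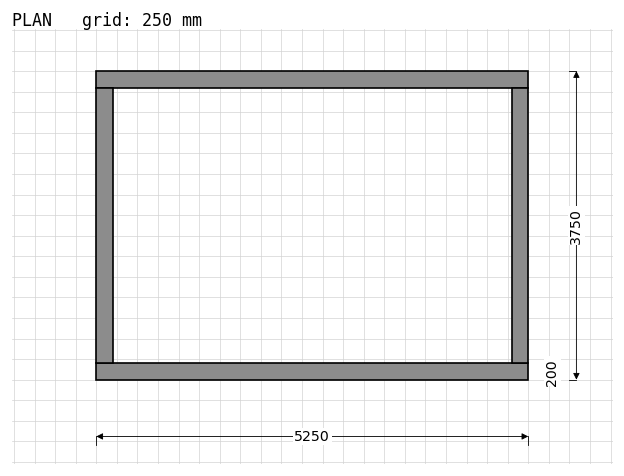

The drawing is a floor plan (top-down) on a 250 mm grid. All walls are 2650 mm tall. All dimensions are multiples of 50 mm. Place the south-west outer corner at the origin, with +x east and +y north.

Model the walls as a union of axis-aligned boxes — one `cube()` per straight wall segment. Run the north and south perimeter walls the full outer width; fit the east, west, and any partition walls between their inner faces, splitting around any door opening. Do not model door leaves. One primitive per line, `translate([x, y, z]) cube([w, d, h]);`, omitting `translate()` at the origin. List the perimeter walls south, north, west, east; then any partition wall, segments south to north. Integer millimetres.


cube([5250, 200, 2650]);
translate([0, 3550, 0]) cube([5250, 200, 2650]);
translate([0, 200, 0]) cube([200, 3350, 2650]);
translate([5050, 200, 0]) cube([200, 3350, 2650]);
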